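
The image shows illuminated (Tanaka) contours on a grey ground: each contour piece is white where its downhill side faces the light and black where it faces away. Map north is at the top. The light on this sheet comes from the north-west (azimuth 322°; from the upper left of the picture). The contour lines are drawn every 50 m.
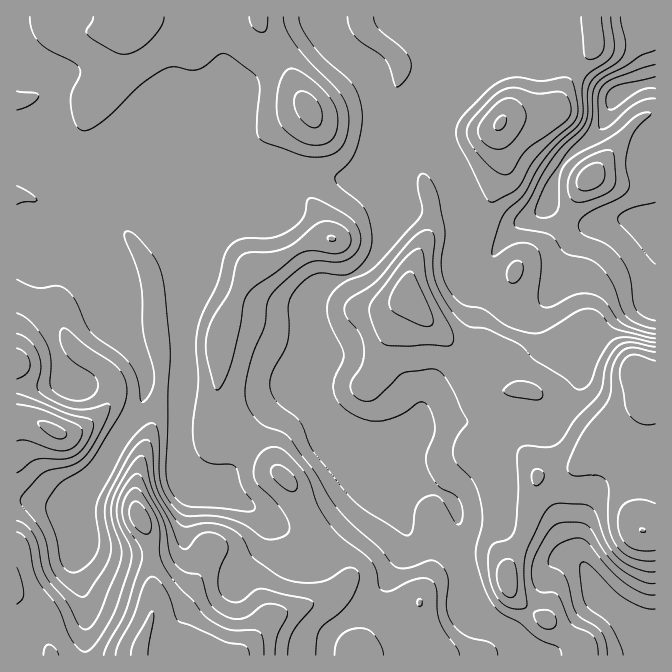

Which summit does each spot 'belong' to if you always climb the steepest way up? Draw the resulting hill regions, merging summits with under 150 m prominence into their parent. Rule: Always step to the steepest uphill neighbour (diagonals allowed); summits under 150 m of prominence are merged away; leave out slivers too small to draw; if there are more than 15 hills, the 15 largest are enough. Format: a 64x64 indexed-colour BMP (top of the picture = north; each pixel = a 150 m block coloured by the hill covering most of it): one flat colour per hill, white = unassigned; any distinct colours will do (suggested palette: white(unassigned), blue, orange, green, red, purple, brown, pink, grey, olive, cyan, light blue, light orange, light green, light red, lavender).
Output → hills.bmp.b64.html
<image width="64" height="64" href="data:image/bmp;base64,Qk12CAAAAAAAAHYAAAAoAAAAQAAAAEAAAAABAAQAAAAAAAAIAAATCwAAEwsAABAAAAAAAAAA////ALR3HwAOf/8ALKAsACgn1gC9Z5QAS1aMAMJ34wB/f38AIr28AM++FwDox64AeLv/AIrfmACWmP8A1bDFABEREREREREREREREREREREREREREREREREiIiIiIiIiERERERERERERERERERERERERERERERERESIiIiIiIiIRERERERERERERERERERERERERERERERESIiIiIiIiIhEREREREREREREREREREREREREREREREiIiIiIiIiIiERERERERERERERERERERERERERERERESIiIiIiIiIiIRERERERERERERERERERERERERERERESIiIiIiIiIiIhERERERERERERERERERERERERERERESIiIiIiIiIiIiERERERERERERERERERERERERERERERIiIiIiIiIiIiIREREREREREREREREREREREREREREREiIiIiIiIiIiIhERERERERERERERERERERERERERERESIiIiIiIiIiIiERERERERERERERERERERERERERERESIiIiIiIiIiIiIRERERERERERERERERERERERERERERIiIiIiIiIiIiIhEREREREREREREREREREREREREREREiIiIiIiIiIiIiERERERERERERERERERERERERERERESIiIiIiIiIiIiIRERQRERERERERERERERERERERERERIiIiIiIiIiIiIhFERBERERERERERERERERERERERERIiIiIiIiIiIiIiREREQRERERERERERERERERERERERIiIiIiIiIiIiIiJEREREERERERERERERERERERERESIiIiIiIiIiIiIiIkREREQRERERERERERERERERERESIiIiIiIiIiIiIiIiREREREERERERERERERERERERESIiIiIiIiIiIiIiIiJEREREQRERERERERERERERERESIiIiIiIiIiIiIiIiIkREREREERERERERERERERERESIiIiIiIiIiIiIiIiIiRERERERBERERERERERERERESIiIiIiIiIiIiIiIiIiJEREREREERERERERERERERESIiIiIiIiIiIiIiIiIiIkRERERERBEREREREREREREiIiIiIiIiIiIiIiIiIiIiREREREREQREREREREREREiIiIiIiIiIiIiIiIiIiIiJERERERERBERERERERERESIiIiIiIiIiIiIiIiIiIiIkREREREREERERERERERERIiIiIiIiIiIiIiIiIiIiIiRERBFEREQREREREREREREiIiIiIiIiIiIiIiIiIiIiJERBERREQRERERERERERESIiIiIiIiIiIiIiIiIiIiIkREEREURBERERERERERERIiIiIiIiIiIiIiIiIiIiIiREQRERRBEREREREREREREiIiIiIiIiIiIiIiIiIiIiJEQRERFEERERERERERERESIiIiIiIiIiIiIiIiIiIiIkRBEREUQRERERERERERERIiIiIiIiIiIiIiIiIiIiIiREERERQRERERERERERERIiIiIiIiIiIiIiIiIiIiIiJEQRERFBERERERERERERESIiIiIiIiIiIRERIiIiIiIkRBERERERERERERERERERIiIiIiIiIiIhERESIiIiIiREERERERERERERERERERESIiIiIiIiIhERERIiIiIiJEERERERERERERERERERERESIiIiIiMzERERESIiIiIkRBERERERERERERERERERERESIiIiIzMxERERIiIiIiRERBERERERERERERERERERERIiIiIjMzEREREiIiIiIRERERERERERERERERERERERESIiIiMzMxERERIiIiIhERERERERERERERERERERERERIiIiIjMzERERESIiIiERERERERERERERERERERERERESIiIiMzMzERERESIhERERERERERERERERERERERERERIiIiMzMzMxEREREREREREREREREREREREREREREREREREREzMzMzMRERERERERERERERERERERERERERERERERERETMzMzMzERERERERERERERERERERERERERERERERERERMzMzMzMRERERERERERERERERERERERERERERERERERMzMzMzMxEREREREREREREREREREREREREREREREREREzMzMzMzMREREREREREREREREREREREREREREREREREzMzMzMzMzERERERERERERERERERERERERERERERERETMzMzMzMzMxERERERERERERERERERERERERERERERERMzMzMzMzMzMREREREREREREREREREREREREREREREREzMzMzMzMzMzERERERERERERERERERERERERERERERERMzMzMzMzMzMREREREREREREREREREREREREREREREREzMzMzMzMzMzERERERERERERERERERERERERERERERETMzMzMzMzMzMxERERERERERERERERERERERERERERERMzMzMzMzMzMzMzEREREREREREREREREREREREREREREzMzMzMzMzMzMzMRERERERERERERERERERERERERERETMzMzMzMzMzMzMRERERERERERERERERERERERERERERMzMzMzMzMzMzMxEREREREREREREREREREREREREREREzMzMzMzMzMzMzERERERERERERERERERERERERERERETMzMzMzMzMzMzMRERERERERERERERERERERERERERERMzMzMzMzMzMzMR"/>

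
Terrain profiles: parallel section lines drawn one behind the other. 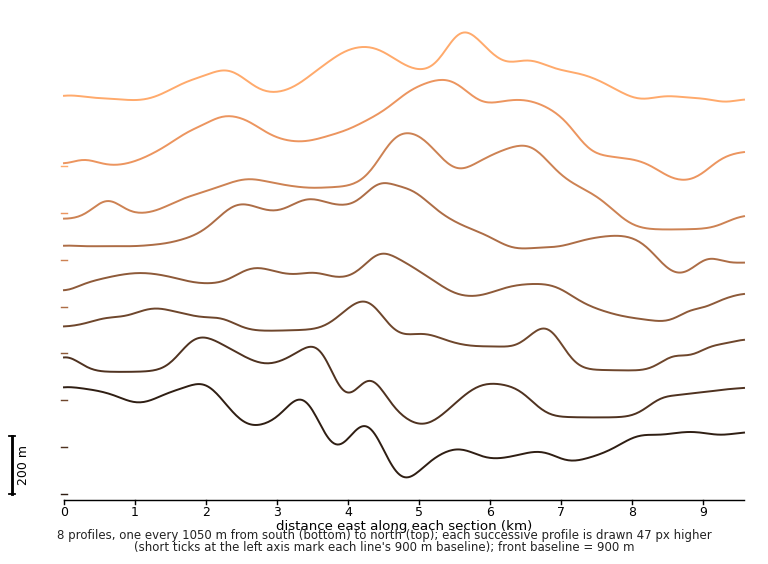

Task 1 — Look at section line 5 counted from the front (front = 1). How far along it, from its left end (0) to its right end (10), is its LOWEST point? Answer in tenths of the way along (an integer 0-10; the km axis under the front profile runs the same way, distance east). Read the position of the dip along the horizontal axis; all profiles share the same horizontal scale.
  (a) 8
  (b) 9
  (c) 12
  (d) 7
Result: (b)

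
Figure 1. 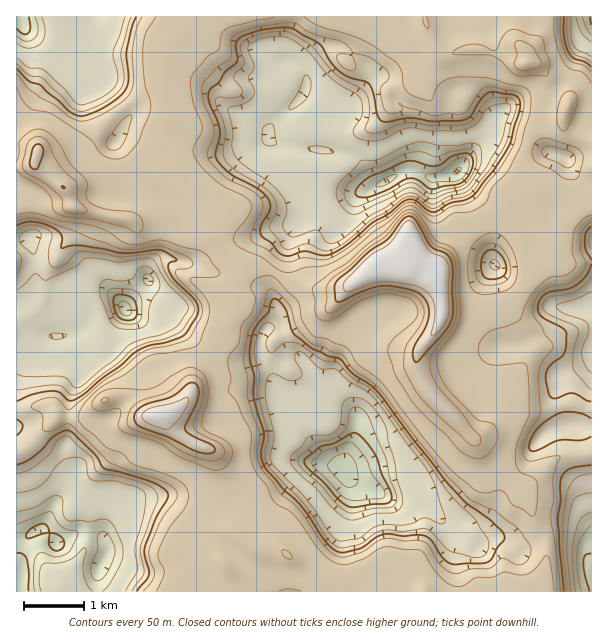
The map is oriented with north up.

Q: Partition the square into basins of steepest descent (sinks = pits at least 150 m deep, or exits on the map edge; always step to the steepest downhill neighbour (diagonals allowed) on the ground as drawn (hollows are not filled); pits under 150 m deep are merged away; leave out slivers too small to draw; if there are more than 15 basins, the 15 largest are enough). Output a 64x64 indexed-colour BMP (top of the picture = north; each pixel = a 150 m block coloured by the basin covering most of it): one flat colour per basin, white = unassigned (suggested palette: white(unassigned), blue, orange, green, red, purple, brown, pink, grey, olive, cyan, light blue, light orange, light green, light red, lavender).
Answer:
<image width="64" height="64" href="data:image/bmp;base64,Qk12CAAAAAAAAHYAAAAoAAAAQAAAAEAAAAABAAQAAAAAAAAIAAATCwAAEwsAABAAAAAAAAAA////ALR3HwAOf/8ALKAsACgn1gC9Z5QAS1aMAMJ34wB/f38AIr28AM++FwDox64AeLv/AIrfmACWmP8A1bDFAERERERERERERBERERERERERERERERERERERERERd3d3REREREREREREQRERERERERERERERERERERERERF3d3dEREREREREREREERERERERERERERERERERERERERd3d0REREREREREREREQRERERERERERERERERERERERF3d3RERERERERERERERBEREREREREREREREREREREREXd3dEREREREREREREREERERERERERERERERERERERERd3d0RERERERERERERERBERERERERERERERERERERERd3d3RERERERERERERERBERERERERERERERERERERERF3d3dERERERERERERERBERERERERERERERERERERERF3d3d0REREREREREREREEREREREREREREREREREREREXd3d3REREREREREREREQRERERERERERERERERERERERd3d3dERERERERERERERBERERERERERERERERERERERZ3d3d0REREREREREREREERERERERERERERERERERERZmd3d3REREREREREREREQRERERERERERERERERERERZmZnd3dERERERERERERERBERERERERERERERERERERZmZmZ3d0REREREREREREREERERERERERERERERERERZmZmZmZmM0RERERERERERBERERERERERERERERERERZmZmZmZmYzNEREREREREQRERERERERERERERERERERd2ZmZmZmZjMzREREREREQRERERERERERERERERERERF3dmZmZmZmMzMzNEREREQRERERERERERERERERERERF3d3ZmZmZmYzMzMzNEREMzMRERERERERERERERERERF3d3dmZmZmZjMzMzMzRDMzMzERERERERERERERERERF3d3d3ZmZmZmMzMzMzMzMzMzMRERERERERERERERERF3d3d3dmZmZmYzMzMzMzMzMzMzERERERERERERERERF3d3d3d2ZmZmZjMzMzMzMzMzMzMREREREREREREREREXd3d3d3dmZmZmMzMzMzMzMzMzMzERERERERERERERERd3d3d3d3ZmZmYzMzMzMzMzMzMzMRERERERERERERERF3d3d3d3dmZmZjMzMzMzMzMzMzMzEREREREREREREREXd3d3d3d2ZmZmMzMzMzMzMzMzMzMxERERERERERERERF3d3d3d2ZmZmYzMzMzMzMzMzMzMzERERERERERERERERd3d3d3ZmZmZjMzMzMzMzMzMzMzMxERERERERERERERF3d3d3ZmZmZmMzMzMzMzMzMzMzMzEREREREREREREREZmZmZdmZmZmYzMzMzMzMzMzMzMzMRERERERERERERERmZmZmWZmZmZjMzMzMzMzMzMzMzMxERERERERERERERGZmZmZlmZmZmMzMzMzMzMzMzMzMzMREREiIiIhEREREZmZmZmZZmZmYzMzMzMzMzMzMzMzMxERIiIiIiIRERERmZmZmZlmZmZjMzMzMzMzMzMzMzMzIiIiIiIiIiIhESKZmZmZmRFmZmMzMzMzMzMzMzMzMzIiIiIiIiIiIiIiIimZmZmZERZmYzMzMzMzMzMzMzMzIiIiIiIiIiIiIiIiIpmZmZERFmZjMzMzMzMzMzM1VVIiIiIiIiIiIiIiIiIimZmZkRERZmMzMzMzMzMzM1VVVSIiIiIiIiIiIiIiIiIimZmRERFmYzMzMzMzNVVVVVVVIiIiIiIiIiIiIiIiIiIpmZERERZjMzMzEREVVVVVVVVSIiIiIiIiIiIiIiIiIiIpkREREWEREzERERVVVVVVVSIiIiIiIiIiIiIiIiIiIiIhERERERERERERFVVVVVUiIiIiIiIiIiIiIiIiIiIiIiERERERERFVERFVVVVVUiIiIiIiIiIiIiIiIiIiIiIiIRERERERVVVVVVVVVVIiIiIiIiIiIiIiIiIiIiIiIiIhERERERVVVVVVVVVVUiIiIiIiIiIiIiIiIiIiIiIiIiERERERFVVVVVVVVVUiIiIiIiIiIiIiIiIiIiIiIiIiIRERERFVVVVVVVVVVSIiIiIiIiIiIiIiIiIiIiIiIiIiERERFVVVVVVVVVVSIiIiIiIiIiIiIiIiIiIiIiIiIiIRERGFVVVVVVVVVVIiIiIiIiIiIiIiIiIiIiIiIiIiIiERiIVVVVVVVVVVVSIiIiIiIiIiIiIiIiIiIiIiIiIiIiKIhVVVVVVVVVVVIiIiIiIiIiIiIiIiIiIiIiIiIiIiIoiFVVVVVVVVVVUiIiIiIiIiIiIiIiIiIiIiIiIiIiIiiIVVVVVVVVVVVSIiIiIiIiIiIiIiIiIiIiIiIiIiIiKIhVVVVVVVVVVSIiIiIiIiIiIiIiIiIiIiIiIiIiIiKIiFVVVVVVVVVVIiIiIiIiIiIiIiIiIiIiIiIiIiIiKIiIVVVVVVVVVVUiIiIiIiIiIiIiIiIiIiIiIiIiIiKIiIhVVVVVVVVVVVIiIiIiIiIiIiIiIiIiIiIiIiIiKIiIiFVVVVVVVVVVUiIiIiIiIiIiIiIiIiIiKIiIiIiIiIiIVVVVVVVVVVVVIiIiIiIiIiIiIiIiIiKIiIiIiIiIiIhVVVVVVVVVVVUiIiIiIiIiIiIiIiIiIoiIiIiIiIiIiFVVVVVVVVVVVSIiIiIiIiIiIiIiIiIiiIiIiIiIiIiI"/>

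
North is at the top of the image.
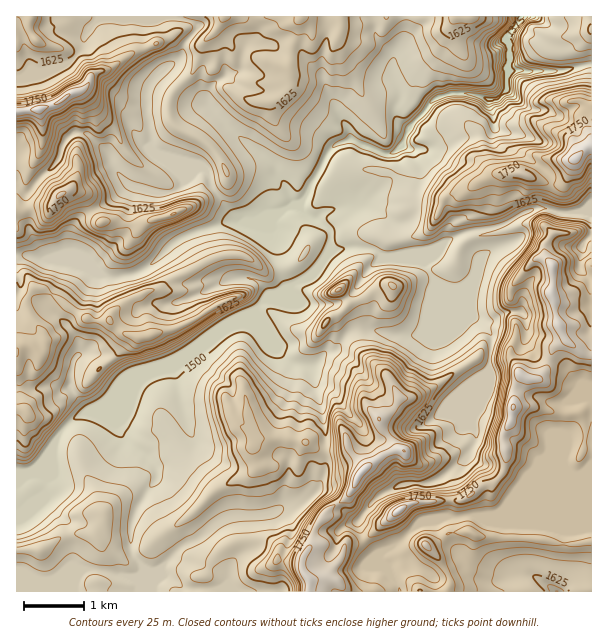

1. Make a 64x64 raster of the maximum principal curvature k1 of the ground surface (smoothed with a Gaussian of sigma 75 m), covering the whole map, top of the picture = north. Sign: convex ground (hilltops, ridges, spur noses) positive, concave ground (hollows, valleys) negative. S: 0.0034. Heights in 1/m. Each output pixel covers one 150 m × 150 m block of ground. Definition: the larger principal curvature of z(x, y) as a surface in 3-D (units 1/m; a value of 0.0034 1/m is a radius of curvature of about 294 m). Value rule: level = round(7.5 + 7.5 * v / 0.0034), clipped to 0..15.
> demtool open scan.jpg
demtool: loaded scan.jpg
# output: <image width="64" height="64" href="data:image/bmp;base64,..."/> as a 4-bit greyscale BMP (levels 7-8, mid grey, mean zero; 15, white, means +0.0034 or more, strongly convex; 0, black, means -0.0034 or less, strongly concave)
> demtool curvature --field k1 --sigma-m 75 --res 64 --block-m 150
<image width="64" height="64" href="data:image/bmp;base64,Qk12CAAAAAAAAHYAAAAoAAAAQAAAAEAAAAABAAQAAAAAAAAIAAATCwAAEwsAABAAAAAAAAAAAAAAABEREQAiIiIAMzMzAERERABVVVUAZmZmAHd3dwCIiIgAmZmZAKqqqgC7u7sAzMzMAN3d3QDu7u4A////AHiIiIiIiIiIiIiId3iIhUroibqqqYm7qqiIiImZmJuqeIiIiIiId3h3iZmHiZiGfNmap3iIiphpqId3eIiJmYh3iId3iIeIeHiIiYeJq6mtp4qWZ4eIiHuYiHd3iIiIeHiZh3iIiZiIiIiJh4iJy72Yerd3eIeIu3iId3d3eIh4y7qHd4mZiZiIiImZiHeqnMiIyYd3iazYd4h3d3eImZiqq6mIiZh4mYiIeJqZiKmJ2pm7uYd5zamHmqqqq7uqq2eJqpmImHiJmYh4iImZmIjbh6mtuIiamrvMqZmZmHeId3iYiImYeIiaqIiIiHh3eL+olnvtqHh4iah3eHiId3h3d4mZiZh4iIirl3d4h3d4nuuXib/6Z3d4h3iHeIh3iId3eJmZmYiId4q4d3iId3eK78uHnP/+26qIiIh3d4d4iId3eJiZmHiHeKuXeIiHeHiL/oeJm+//7/qZh3h3iIiIiId4mIiYh4h3iqqYiIeId2a/p3h4l3h43rp3h3iIiHiHd4mYeIiHeHiImqmYiImHd4/ph2eYd3eLzah3iIiIiId3iYd3iIeIiIiIiZmZiYd4i+yoibuYh3iM2IiHiIeah4iZh3eIh4iIh3iJmIiJd3iqrdqt3MqYeIrZh3iIl6uHiJiIiIh4iIh3eJqYd3mZmcuIvN6niZh4q9l3iIiYm4d4mIiIiIiIh3d4mZmZmqmI64eK3Np3iIeM2YmId4iap3iIiHeIiIiHd4mpiZmZmYr5eKyni6h3d4zaqHd3iIqqiIiId4iIiHd4iqiZiIiYjdh5yod3iYd4ivyGZ3eImqzId3h3eIiIiIibmJiIiJiOqIy7qId3iIh37YeJmZiqh6uHeId3iIiIiJuJmIeIh3uZu5q6mXd3h4jeq6mIiImYiamIiIiIiIiJuoqYiIh3iHnIiazbh3d3d96XeIeImIiHnKiHiIiIiImpm5iHeHd3iriKyqzZd3d3zZiamHeYl4eK2Xd4iIiIiIm7iHd4h3iJmJ24iL2od3atvLmHeJiomIi9l3eIh3iHibqIeHh3iImJzJeHetyIdq65qYh4mKmHiIvaeIiIiHiIund4iHeIiJ3Kl3dni8qJzZeah4mYmod3eKzKiIiIh3iqh3eJmHh4u5mId3d4rJnaeJqIupmKmHd3iKzLmIiHiJmHd3iqiImZiIh3d3eKiMt4mauoiImaiHeLzN7tqHeIiYiIia2YiIiIh3d3d4mHrYeJuXd4mYiaqruYmr7+l3eIh4mpnNmHiIiIiHd3h3eemJq5iHmXiKzLuHeYeK/7d3d4iYd53Jd4iZiIh3d3dqx3i6iIiXeKypm7h4h3eN/6iIiId2eauYiaqId3d4iZuWeMp4eJeKuXd4vLmIeIif/+qHd3ebq6qYqoiHeHiIraiJ2oiIqruYdniKzcqYiIid/HeHib79iamrqIeIiIidyJvZiZi7qIiHeIh5u6iHd4iJmYeIiK+onNy6h4iIiJv5iNmIibd4iIeIiHeJq6mHd3nKmYh3isiKqZmIiIiIiM536naIh3eId4mZiIeJq7qZvrmZqIiIqneIiHiJmHiIjuvbmah3d3d3eKuZh3iJq83bh3iZiHiJl4h3d3mXd4h43LmXiYd4d3eIm7l3eIiJmpiHd4qYeHiImYiIeKh3d3aeuIaKmYh3iJqJu3Z3iIiYiHd3iZiIiZmZqrl3iIiIdX3c7JqLuXisy6qtuIh4iId3d3iIiIiIiId4zYiIiIiav+3fyYraiJvMu77/+5mYd3h3iIh4iIiIiHefp4mZmInOl3l6qtyHmqiYmZv//Jh4iHeIeIiId3eIiIzJiImqh3mYiHiJvrmql3d3d4rdqYmIeId4mId3d4iIisqpiIm6d4qpZ3ic67uod3d4iIqZqYiIiIiYh3d4iIiJu6qYiHqau7lomJi8qIh3iImHeYm5iIiImImIiIiIiIiaqrqamsyquoioh4y3d3iJqYd4ecmIiHiIiZiIiZiIiIiZq83uuXm7iKuHfch3ibqIh3d7uIiIiImImJmrqpmHd4iaqqmZq7yXjaiOuHeLp3iId6yYiIiImYiZqZh4mYd4mqmHib3LzLd8yIy4d7t3iIiKyYd4eJqYh4mHiad5iIiJmImZl3iqtnzHeaiJyHeIibuYiHeIqoiIh3ibuJuYh4ineHd3mqimbMdmeKqniImrmIiIh4qod4iYiZqYeLmIiah4iJzKiKqcp4eJqoeIiqh4iIiImph3iIiImYmYm5iauqqryoeKn//8l5m5eIiKp3d4iJmZiHiIeIiYibmKy7u5qqmXiJmIq+/7qrd4d4qnd3iKqZmYiId3iZiInIiaqoV5ibzd27d3af/bhnh3ibh3eaqIiJmIh3iJiIiKt3eIirV7qrqrl3d3i/6Hh3eIm5eJmIiHiZiIiIl3eIirqqrNyL2ph4mId3d2v+uHd3d5uZh4iIeJmHiIiHd4iImaq7yomYh3eIh4h3iq3uqHd3eoiYh4iJmIeJmId3eIiIiaqoeKmIiIiHiImYeYzcl3d5mIiImYiYiImIiId3iIiKqZqIy7u6l4m8uod4eJvduYm4iIiId5iZiYiZh3d4iIqZmInKmIiZismId3iIiJzLmauYd3d3iJmJmIiYd3iYmZmnWsqYiJqLhoiHiIiIeIq4arh4h4iImIiYh5mHiJmYmbqbzLmIiouXeIiIh4h3eIhouqmZmJqYiJeIiqqYeKq7zclqmoh6"/>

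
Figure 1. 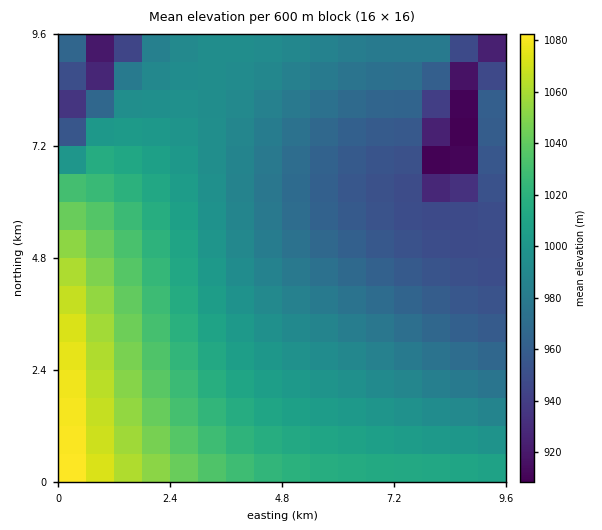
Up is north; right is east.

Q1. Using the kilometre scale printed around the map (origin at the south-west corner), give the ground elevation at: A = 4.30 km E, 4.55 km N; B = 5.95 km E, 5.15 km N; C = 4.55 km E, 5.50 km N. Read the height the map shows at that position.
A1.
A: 990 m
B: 965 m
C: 980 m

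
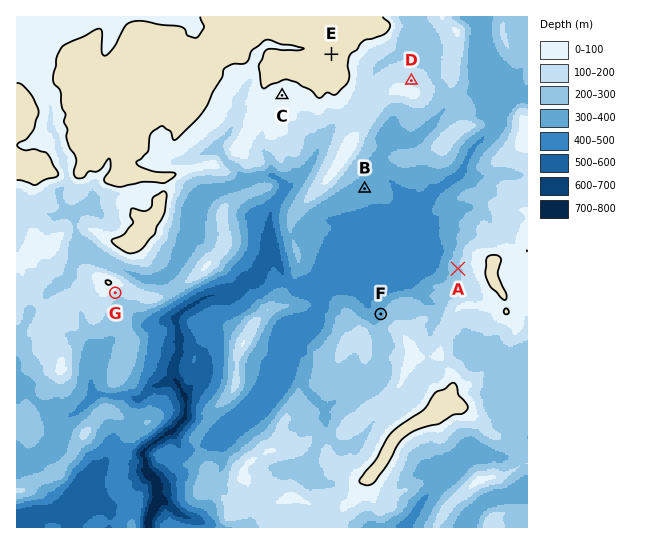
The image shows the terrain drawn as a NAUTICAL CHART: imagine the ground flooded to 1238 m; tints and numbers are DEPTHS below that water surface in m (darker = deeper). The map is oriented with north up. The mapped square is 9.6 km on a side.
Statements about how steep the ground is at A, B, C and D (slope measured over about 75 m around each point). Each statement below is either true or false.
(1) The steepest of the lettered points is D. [false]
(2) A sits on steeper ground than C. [true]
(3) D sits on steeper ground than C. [true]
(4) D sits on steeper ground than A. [false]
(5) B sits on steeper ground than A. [false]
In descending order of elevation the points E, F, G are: E G F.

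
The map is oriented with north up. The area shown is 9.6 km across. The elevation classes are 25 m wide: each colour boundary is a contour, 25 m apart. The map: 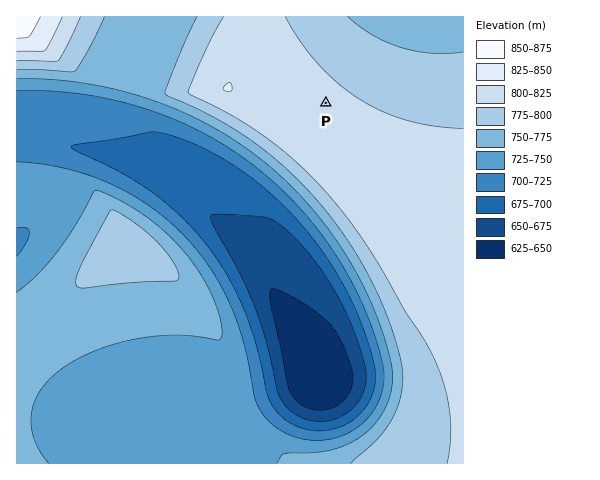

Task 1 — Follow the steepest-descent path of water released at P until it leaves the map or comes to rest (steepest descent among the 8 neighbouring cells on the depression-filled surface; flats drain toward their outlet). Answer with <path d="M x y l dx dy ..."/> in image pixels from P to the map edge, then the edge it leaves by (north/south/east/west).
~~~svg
<path d="M326 103l64-64 3-22"/>
exit: north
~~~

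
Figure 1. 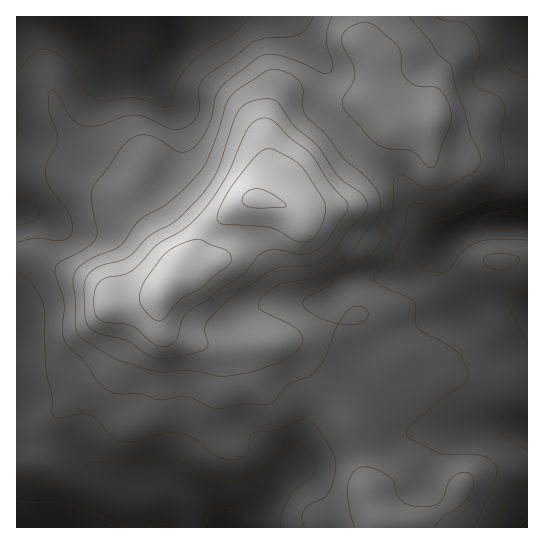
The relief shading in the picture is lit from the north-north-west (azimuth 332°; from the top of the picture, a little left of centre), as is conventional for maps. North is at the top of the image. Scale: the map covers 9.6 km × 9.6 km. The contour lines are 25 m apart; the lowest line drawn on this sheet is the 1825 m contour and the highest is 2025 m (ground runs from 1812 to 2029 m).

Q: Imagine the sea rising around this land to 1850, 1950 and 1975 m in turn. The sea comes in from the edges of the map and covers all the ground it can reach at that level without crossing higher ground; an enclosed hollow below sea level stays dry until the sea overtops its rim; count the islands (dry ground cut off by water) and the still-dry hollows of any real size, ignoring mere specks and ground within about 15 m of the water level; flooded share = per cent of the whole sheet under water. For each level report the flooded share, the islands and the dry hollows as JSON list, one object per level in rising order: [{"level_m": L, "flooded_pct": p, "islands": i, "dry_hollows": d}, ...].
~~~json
[{"level_m": 1850, "flooded_pct": 15, "islands": 0, "dry_hollows": 0}, {"level_m": 1950, "flooded_pct": 87, "islands": 1, "dry_hollows": 0}, {"level_m": 1975, "flooded_pct": 91, "islands": 1, "dry_hollows": 0}]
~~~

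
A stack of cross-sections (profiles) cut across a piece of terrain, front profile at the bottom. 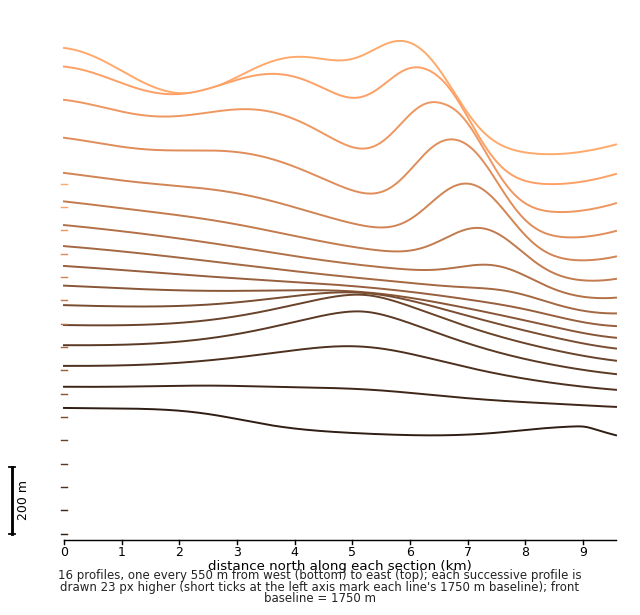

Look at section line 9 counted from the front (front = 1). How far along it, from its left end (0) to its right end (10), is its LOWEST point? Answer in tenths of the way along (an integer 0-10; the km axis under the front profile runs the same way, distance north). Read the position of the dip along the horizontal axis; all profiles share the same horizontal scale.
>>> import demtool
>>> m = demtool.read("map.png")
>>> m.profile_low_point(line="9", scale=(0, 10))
10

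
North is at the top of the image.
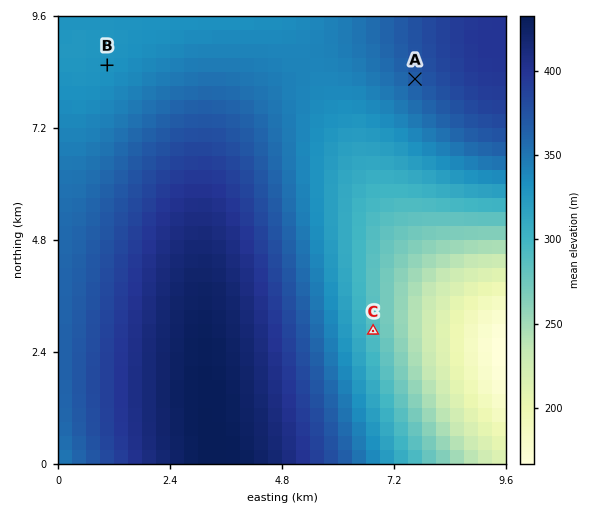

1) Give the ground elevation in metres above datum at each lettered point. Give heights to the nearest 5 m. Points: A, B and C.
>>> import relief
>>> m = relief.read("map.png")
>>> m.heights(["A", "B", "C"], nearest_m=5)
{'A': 365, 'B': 330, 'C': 290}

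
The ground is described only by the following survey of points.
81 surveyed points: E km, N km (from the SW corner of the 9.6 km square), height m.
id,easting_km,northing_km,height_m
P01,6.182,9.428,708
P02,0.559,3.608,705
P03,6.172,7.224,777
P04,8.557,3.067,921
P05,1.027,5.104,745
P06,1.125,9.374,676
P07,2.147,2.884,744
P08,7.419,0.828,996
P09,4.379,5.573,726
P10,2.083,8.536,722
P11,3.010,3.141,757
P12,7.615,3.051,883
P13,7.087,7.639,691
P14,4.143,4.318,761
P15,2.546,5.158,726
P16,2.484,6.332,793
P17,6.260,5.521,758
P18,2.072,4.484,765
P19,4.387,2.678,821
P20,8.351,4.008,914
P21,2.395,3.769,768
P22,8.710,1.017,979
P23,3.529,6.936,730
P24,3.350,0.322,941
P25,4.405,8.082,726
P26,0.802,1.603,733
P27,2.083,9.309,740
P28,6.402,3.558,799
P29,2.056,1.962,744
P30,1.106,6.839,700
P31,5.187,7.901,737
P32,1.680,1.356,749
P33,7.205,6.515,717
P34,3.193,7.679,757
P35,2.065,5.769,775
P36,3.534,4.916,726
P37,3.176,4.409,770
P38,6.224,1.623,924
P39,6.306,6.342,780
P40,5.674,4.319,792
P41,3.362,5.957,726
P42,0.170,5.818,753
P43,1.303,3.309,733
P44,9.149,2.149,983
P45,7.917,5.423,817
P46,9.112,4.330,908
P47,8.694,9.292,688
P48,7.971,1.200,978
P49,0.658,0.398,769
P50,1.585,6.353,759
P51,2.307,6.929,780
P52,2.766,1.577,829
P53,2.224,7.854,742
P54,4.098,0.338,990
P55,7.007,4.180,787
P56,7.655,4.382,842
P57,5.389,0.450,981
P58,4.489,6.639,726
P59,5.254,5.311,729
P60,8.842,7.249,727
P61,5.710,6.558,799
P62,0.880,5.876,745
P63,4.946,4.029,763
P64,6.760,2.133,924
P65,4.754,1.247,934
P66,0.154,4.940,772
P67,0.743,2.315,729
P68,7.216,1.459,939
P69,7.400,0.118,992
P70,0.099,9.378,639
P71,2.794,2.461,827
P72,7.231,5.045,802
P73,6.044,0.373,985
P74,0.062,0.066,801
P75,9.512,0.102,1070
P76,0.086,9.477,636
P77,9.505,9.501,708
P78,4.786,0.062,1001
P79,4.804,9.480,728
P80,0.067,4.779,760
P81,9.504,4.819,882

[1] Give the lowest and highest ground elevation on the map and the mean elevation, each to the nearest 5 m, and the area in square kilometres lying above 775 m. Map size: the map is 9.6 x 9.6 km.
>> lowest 630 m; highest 1075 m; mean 795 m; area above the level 41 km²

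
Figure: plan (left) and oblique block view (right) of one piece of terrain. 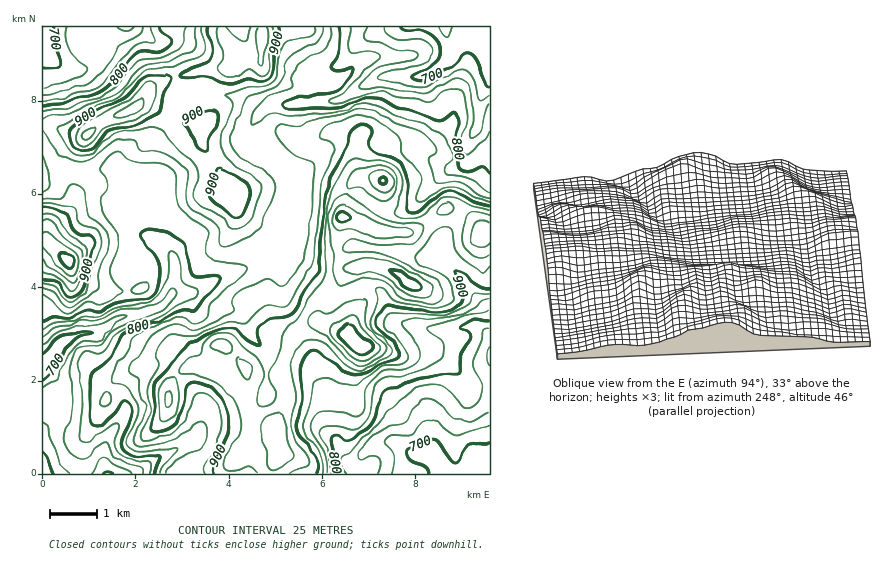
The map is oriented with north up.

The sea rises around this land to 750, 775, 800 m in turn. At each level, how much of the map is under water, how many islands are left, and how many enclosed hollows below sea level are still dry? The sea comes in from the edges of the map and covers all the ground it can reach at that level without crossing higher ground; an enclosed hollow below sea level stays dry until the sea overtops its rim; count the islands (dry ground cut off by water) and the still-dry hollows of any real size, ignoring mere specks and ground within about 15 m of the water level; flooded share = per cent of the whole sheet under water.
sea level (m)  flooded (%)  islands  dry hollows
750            13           0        0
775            19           0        0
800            26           0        0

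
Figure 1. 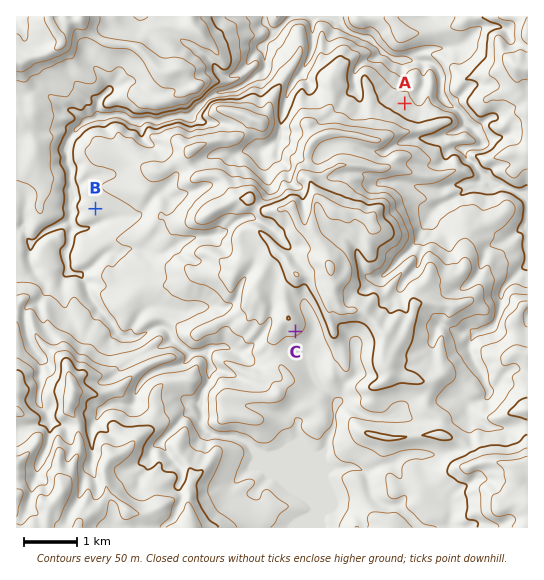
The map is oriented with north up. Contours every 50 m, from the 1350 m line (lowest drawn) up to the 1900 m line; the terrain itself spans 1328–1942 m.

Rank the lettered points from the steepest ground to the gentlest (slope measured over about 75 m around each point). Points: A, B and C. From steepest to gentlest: C A B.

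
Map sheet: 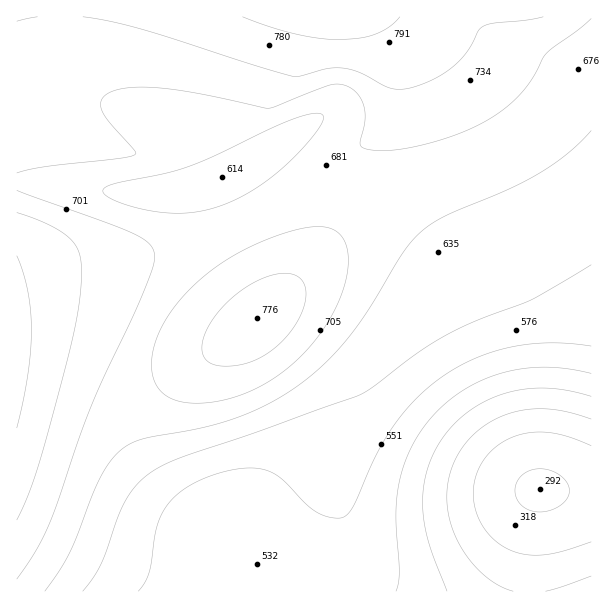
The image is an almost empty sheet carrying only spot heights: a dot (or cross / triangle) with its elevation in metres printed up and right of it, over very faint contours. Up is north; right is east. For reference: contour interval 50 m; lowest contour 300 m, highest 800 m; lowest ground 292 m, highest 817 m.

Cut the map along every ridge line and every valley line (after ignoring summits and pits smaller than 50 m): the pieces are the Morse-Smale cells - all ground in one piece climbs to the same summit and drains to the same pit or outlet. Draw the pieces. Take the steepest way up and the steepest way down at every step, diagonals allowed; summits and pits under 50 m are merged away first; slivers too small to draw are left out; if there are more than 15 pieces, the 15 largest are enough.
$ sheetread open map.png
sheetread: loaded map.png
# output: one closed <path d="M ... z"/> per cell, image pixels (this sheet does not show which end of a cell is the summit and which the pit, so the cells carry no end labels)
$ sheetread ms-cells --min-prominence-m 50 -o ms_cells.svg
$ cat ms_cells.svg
<path d="M356 192l-4 2-4 13-18 33-30 39-37 35-35 24-15 6-10 0-24-7-29-15-4 2-13 33-6 30 1 32 11 31 12 21 28 33 18 13 19 8 1 44-2 23 313 0 4-61 8-42-5-4-12-26-47-135-32-58-23-30-26-24z"/><path d="M591 16l-217 0 14 25 6 16 3 17 0 18-11 31-20 26-8 31-4 9 0 3 24 10 17 10 26 24 23 30 32 58 47 135 12 26 5 4-8 42-3 38 1 23 62-1z"/><path d="M372 16l-355 0-1 166 23 0 83 11 48 0 37-9 27-12 30-18 5 0 24 22 27 5 33 11 5-12 8-31 20-26 11-31 0-18-3-17-14-31z"/><path d="M80 298l-42 0-22 5 0 288 197 1 4-23-1-44-28-14-28-28-21-33-11-31-1-32 3-18 6-21 12-25-4-4-24-11z"/><path d="M269 154l-11 3-33 19-32 13-1 5 4 25-2 30-26 38-19 35 46 21 24 0 18-11 35-25 28-28 24-30 14-24 16-33-16-6-45-10z"/><path d="M39 182l-23 1 0 119 22-4 42 0 40 10 27 14 21-35 26-38 2-30-4-25 1-5-23 4-48 0z"/>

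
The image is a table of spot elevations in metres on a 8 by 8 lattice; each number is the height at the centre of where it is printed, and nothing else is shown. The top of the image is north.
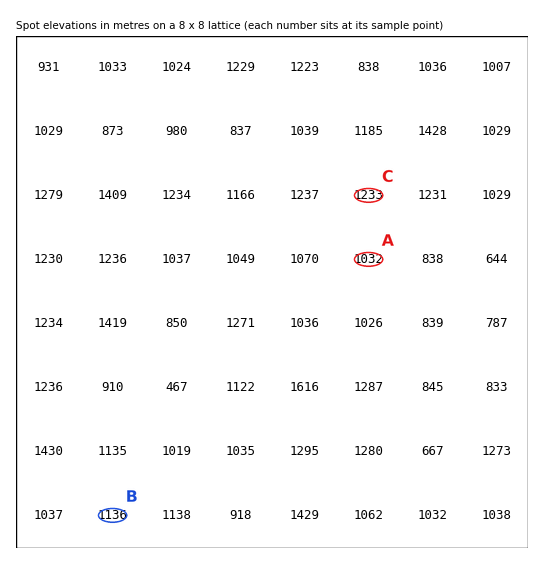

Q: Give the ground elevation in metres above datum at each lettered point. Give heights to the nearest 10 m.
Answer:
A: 1030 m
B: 1140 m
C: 1230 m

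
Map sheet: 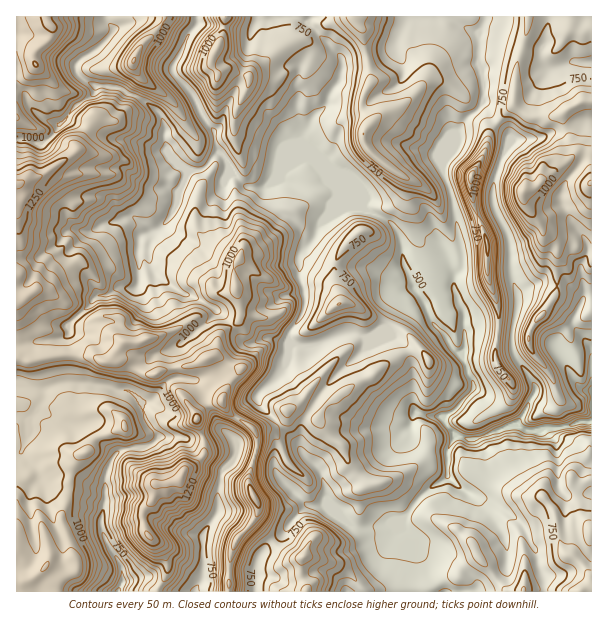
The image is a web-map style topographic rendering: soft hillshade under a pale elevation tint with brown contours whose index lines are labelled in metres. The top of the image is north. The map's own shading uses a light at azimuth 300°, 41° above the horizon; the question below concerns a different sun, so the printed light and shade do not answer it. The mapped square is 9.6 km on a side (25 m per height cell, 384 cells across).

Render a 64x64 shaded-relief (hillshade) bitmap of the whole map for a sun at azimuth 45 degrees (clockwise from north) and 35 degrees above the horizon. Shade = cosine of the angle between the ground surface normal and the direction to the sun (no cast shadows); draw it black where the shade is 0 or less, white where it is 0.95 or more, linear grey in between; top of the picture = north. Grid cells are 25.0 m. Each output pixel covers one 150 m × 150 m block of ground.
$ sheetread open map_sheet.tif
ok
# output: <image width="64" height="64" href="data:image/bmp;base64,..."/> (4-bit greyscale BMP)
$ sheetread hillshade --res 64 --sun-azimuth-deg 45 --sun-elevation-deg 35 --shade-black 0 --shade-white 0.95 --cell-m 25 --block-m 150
<image width="64" height="64" href="data:image/bmp;base64,Qk12CAAAAAAAAHYAAAAoAAAAQAAAAEAAAAABAAQAAAAAAAAIAAATCwAAEwsAABAAAAAAAAAAAAAAABEREQAiIiIAMzMzAERERABVVVUAZmZmAHd3dwCIiIgAmZmZAKqqqgC7u7sAzMzMAN3d3QDu7u4A////AJmIqnZ4dTR6hohzB92miWfNy3aty6qqp2aHRpi9uHmqmZmZeJmZQ1RYqYIH3ad2V73Jed3KqqmXeIVZp6yod4iZmambzNkREFmpgwfMp2VXq6mt7LqqmZiIZIunrJZVeZmZqq3u5QAAaZqTBJqodVeavN7bqpmZmIZHvKerdEarqpm6z/+wAAF7zaQDiJh4eLzM3cqpmZmYdGrMl6pkarq6mrvf/jAACN/9pSKXZ5qHm83tupmZmYdEnMyXqFWKmLqLu+7rAACO/tuXQ3hWq5ed//yqmZmYZFnNy4iWVZqHypyr3cgQA73Jd4hmZ2arqL//yZmZmYdnrNy5iWVWqojLu6zcuDEEmIVVeYZCSKu83+uHiZmIiJvMu6mGRli6q8u7q7u5QRRoZUWagwA93d3LqGV3d4mZq7u6mGRWasu7y7qau7lRETZlSKtxAK//6nmFRWVWiZqru6iGVnecyaq6qZmrujABN4eLqoED//6UaoRGd3iZqqu5d4eImbyomaqpiaqpURJquauqpDn/+TO8dFeavLupq4V4mZmZvJiqqpiIiJliOKzJvbqpaO3DO+tUac3cy6qrdpmZmqq8qsypiId4iXWcu7m/2pp2y5S+tkV73dy7qsx3qqmaqryqu5mZiImqiKy6qcy8zISaiNxkRZzMuqqqy4rcqqq7zamqmZmaqrpTWJqZqI79gVuruERXvMu6qpm73cmrvN3smZqZmZqqqFNquWVBfukQfsuGRYrMy6qqmc62Rqq+7bmazZmZmZmYZ83FRBCMgAT/2XZnq7u7qqqs/kJFZ4l0RGvNmZmZmId77peGE9oQv/+ViImqqaqqq7vHV4h1REIhNFmZmZmZiL3smGEJ1yr/+miqqpmZmZmqdWaIiZdVh1Vnm6qZmaqrzcllIGy3jb3JmquqmZmZiZhVd4iYhjaJVJ3tmZmaqquoYyEVvKitl4qqqaqpqph4h1WJmbZCCcokztt3eJmYdCIQE2mYiJqGaaqZmqqqmIiHRYq8khBP5QfsmERmZlMQEjV5qXd4iJmJupmZqqqqqZhFm81hAe+wHemKV3ZlQiRomrzKqYiaztu6mZmqqqq7qEfe7EIa/hC/yKuqqZmHipmZmrupms7+/buZmZqrqqqoff/pU0znBv2Xq6qqu6mpiJmJqqmqzu3NupiImqqqqqi//pdkW8QM2ni6iZq7mIiKu87ampnNqKqIl2Z5mYiZm//qeHVJtEuXeZeImqmIiKvO7bu6qsyJlWeIZmZ2aJrO7rWJdji3WGZ5dYiZh4iarP/sqqvNuHmZqYtlZURr3e3cd6llFspViJh1mIdnnLvf/8qqu9tkarzNzIVWaN/9y8ppqGMH22aKmZeYiIvM3N/9qqzKdERqvM3thWi+/9urt3mnQArbdnmqmZqrzdyq3cqau4U1dovKiu11et7tuquWipYwDup1aKqZq83dy4q6qqqWVmmWrKi+/GaL3ty6qnealiBe2WRGmZfM3My5rbvLqXd4mnaarP/qd4vNy6mpeJqXEJ3YQzVplszMy7vdvMuYeImpZorN3tqHiaqpmqh5mYcArMcyJGp2q7zLvezMy5iJmZhmi8zMuph4mIiKp4mphwCsxiEliXmavMzd3MzLmZmZiIeL3dy7mHeIh4uniZiHAM7EADepqqvMzN3MzMqqmYeJmIze7cupiIiJzaeJl4YA/7EAWbunq8y7qru7upmYd6q5jO/+26qYic79dnh3lAT/YAGLu3S7y7l4mJqpiZh4u7mt7uy6qpmb3sdFeFehDPwABrzJVLqqp4h3h3iaqXi8ur7tyqqqmau5dVaGOpAO9gAqzLdEqpiImYh2aKq6iLzKvdy6u6qZmZhlVlJtcA3TAGqrlkSqmHd4dlaKu7mIq8q9u6qqqqmZljIiJt4wK8IBipmFRLuod2ZlaLq6qZiruqmaqZmamZliAASu/ABqtBSbqYdmu8uYiJmbq8u7qZupZpqpmamZliAAjf/pAJuoRIqrmYis26qZmaq+3MqGeqc4qqmZmZhiACrv/shUfptmiau6ms3amZmrzf7cuER6o0q7qZmZh0ADzu7cqZdau5iIm7ur3bh4re7u7LqVNZtyarupmZh2IBvdy6qpl1fcuYiZq7t2aYjO3LqZqoQ2zGOKuqmZh3YgW7qYmqmXVtynVmeKu0e9yaqpiJq7cjvrRIqqmYiHdzFqqZmqqYdXu3MTRnq7vuuIeJmrzMxRftUleaqYiIiHQmqqmaqpdmioQkZ3iZnthniHrN3u6APfgTV4mYiYiIdDeqqqqqhmeYZFmpmZh8hneIu87v1QHP0gRXeZiZh4l0R6u7qql2eahVm7qpmZhnZ6zuzccAPf9gBHeJmZmHmIVHq7qrqXirp1abuqqatkVs/+h1EAbv+QAHh4q6qYiZlkaau6q6mruoVpu7qqvERr/+dEIAXf+yADmqvcuqmJmXRazcqau7u6dmm7qqq7Na3tp4hSOsy4Qias3ty6qZmqdFvduZq7u7l3aKqZmqpIy6mJmHRrqYlzN6zuy6mYibpjXNupmru6qYdoqpiJiGipd3eZhmqoiZVGrO2qqZmbtzJbupmqqqqpiHeamIh3eIiIiZmYeLqZp1at3Kmqmrt0IWqqmaqqqqmId4mYiIh3eKvMupiIm6mZdXu7qqq8uFQTi7qpqqqqmYh2eZiJmXdp3dy7h4mYh4qCKKu6q7unYyaru6qqqqmJmHZpqZmq"/>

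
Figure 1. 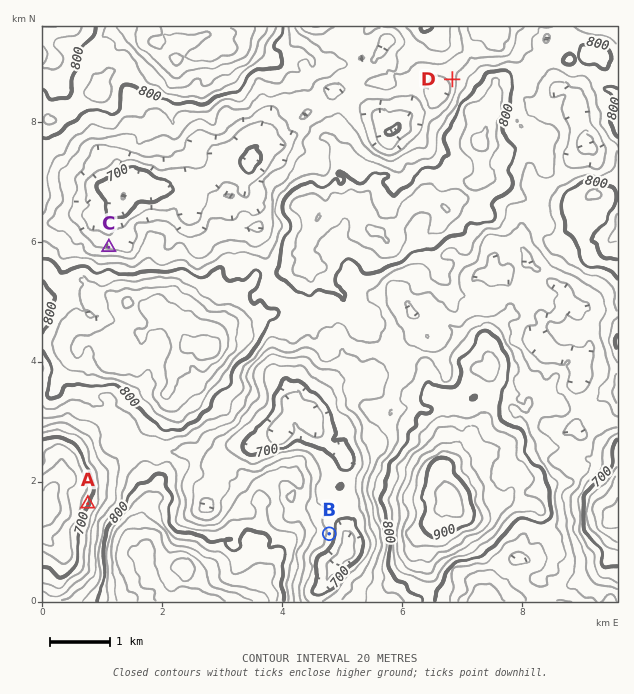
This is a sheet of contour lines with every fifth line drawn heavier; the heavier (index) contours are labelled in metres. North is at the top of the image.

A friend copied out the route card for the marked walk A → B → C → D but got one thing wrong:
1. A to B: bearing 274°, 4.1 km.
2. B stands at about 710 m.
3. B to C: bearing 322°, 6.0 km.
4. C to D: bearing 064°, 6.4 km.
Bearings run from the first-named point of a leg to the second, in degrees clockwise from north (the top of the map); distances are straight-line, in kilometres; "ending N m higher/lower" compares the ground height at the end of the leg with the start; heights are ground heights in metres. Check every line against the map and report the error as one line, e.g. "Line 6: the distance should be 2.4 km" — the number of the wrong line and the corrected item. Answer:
Line 1: the bearing should be 097°.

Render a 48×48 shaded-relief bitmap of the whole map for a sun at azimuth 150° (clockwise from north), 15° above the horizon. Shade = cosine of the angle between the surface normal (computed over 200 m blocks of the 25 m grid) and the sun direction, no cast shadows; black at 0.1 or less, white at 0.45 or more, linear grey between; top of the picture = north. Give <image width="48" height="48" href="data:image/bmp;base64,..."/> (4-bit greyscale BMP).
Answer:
<image width="48" height="48" href="data:image/bmp;base64,Qk32BAAAAAAAAHYAAAAoAAAAMAAAADAAAAABAAQAAAAAAIAEAAATCwAAEwsAABAAAAAAAAAAAAAAABEREQAiIiIAMzMzAERERABVVVUAZmZmAHd3dwCIiIgAmZmZAKqqqgC7u7sAzMzMAN3d3QDu7u4A////ADERFGiHVWUyNGiqghRViYmqq6iJeHZVQkIBE1eHZnZUNHm7pQJEaZq7mqh3eIh2Q1MBElZ3Z3d2VWm7uTATR6rNy8p1VoqYVFQhEkZ3U0VWZVe7u4IAJYq//tyXZXmYdkVCADVnUSM1ZmaczLYyEmm9/t25h3iHZjRCABNGUhIkVWVZqqlUMker3u7KiHiWVTMhAAJFdSACRGZXiallQiR5vd3cqpipdlQxAAFXmnQiRXh3h4hUVDRYmZm8qqmrqXVCIhFHmqljRXiJl2ZUQ0RWeIeJh5q8yoZEMzI1iZllM1d5qGVDMiNFZ4dol4rO3KhVVEQ0eahlQiVnmXQhIxJFZnh3d2ec3al2d1RDV5l1QgE1d3UyERAUZ3iGZnZ5u6qGaHZmeImXZSACRnZlIAACR3eId4hoq8uoZneJvLq7qXQSNXZmUyIjRmZXh3dnrNypdneJvdzN26llVGdmZEMjRGZVeIl3m8ypmIiJq8y83Lt2dmd3dURDREd2iZmYeaupiIh4mryqzLuYh2dlZlZlZleXeHd2eImqqph2eazKqpqpmGZlVVVkV3ioZ3dUVlipvLmGaJvbqpmpmXZ2VURURompZmh0NFeZiZiGaJvd3bq5ipeIdlRWRWiZdUaGVXZ4d3eGV4nN7+zLmZiJh2Q0M0Z3ZmZ2VlVmZneIVWaKvNurqIiZiHVEMkV3d3iHVDRVRWZ5dVRYmbqImIiJh3Z2QiR5l2Z3UzRWVWZndlVFd4l3iId3h2Z3ZCNomGZVVFRWZmdmZlQ0Zmd4iId3d4d3h1RXiHdmVXVWVERDRVVVZ3Z4mYiIiImIh2VWeHeIdoZVQyERJEVmV4iImoeKuoiJmGZVZ4iJh3ZEMiEiEzNGVWZ3iYiJzaiImpd2Zpmal2UzIhE0M0IlVERWd4iIrLqYm6iId4iIdlZUQzI2VFQzQzNGiHiJmqqqmrmIh3d3dmZlVEQ1ZEVEVTI1ipd4eIibqcyphld4mId2ZTMzVURVZlRVaadmVod6uayphlZ3mqmIh0IiRlRVVlRWVoh2VXh3qYmphmZ3mqmpeHQzRWVWVUIkVEVnZEZleZmpdlRXeZiaiIZnZnZWVEMRM0RGdTRVV5mph1IjRpmaqqmZqZhlYyIiM0VUVUNGVXiZiIUhJJqqqru6qpmGdTI0VVZkIjI1ZoiJh4dTNIq6qqqqmompiGQ0Z1ZkIRM0Z4mIh4l1Vaqru6mZqpm7qHZUVmZ3UhJEVXmGd4mXZqqqq7mImrqruoh1NFZ4hjMyNGmXZmiHZniaqqmYmryqzKh2RFaJqXUhJFipdmd2ZFVpqpmZq83cy7mJhUaaqpdRAkeph3eGZmVViZmZq7vdy6qaqXZ5qpiEETWJmYiHVlVVV5iIm7q8zLqpqqhWeJmYQiNniqmYdVVVVniIibu83bqZiJh0RompZCElZ5mZmHZVZ3iId3mrzbiHdmeHRHmqljITVmZneFZDV4d3h2Z4m8qFRWaJdWiZl1UzVmVURVRDN4dVeIZ3isymM2Zpl2iZl0VUVmZUNA=="/>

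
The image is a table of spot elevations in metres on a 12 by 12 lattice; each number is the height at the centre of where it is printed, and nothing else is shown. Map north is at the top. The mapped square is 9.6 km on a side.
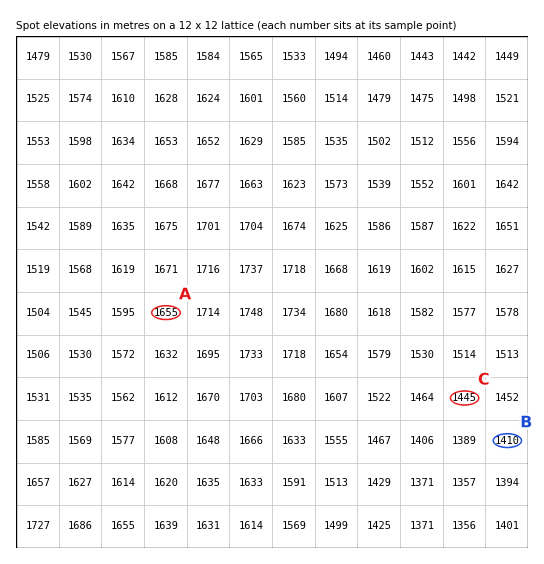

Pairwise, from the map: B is lower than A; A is higher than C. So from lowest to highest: B C A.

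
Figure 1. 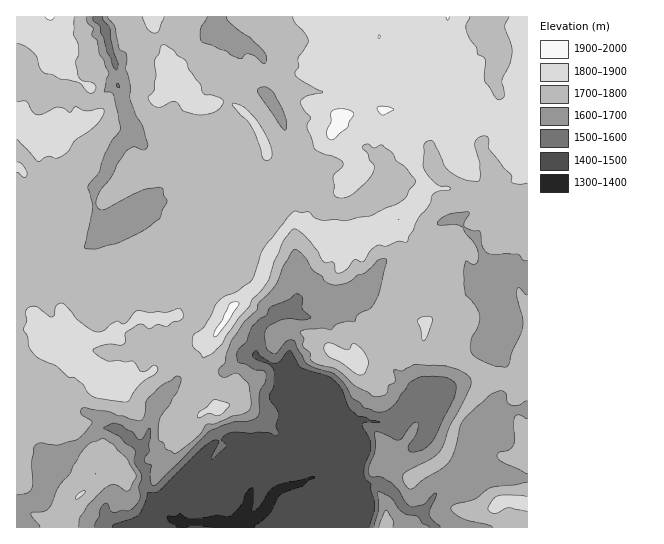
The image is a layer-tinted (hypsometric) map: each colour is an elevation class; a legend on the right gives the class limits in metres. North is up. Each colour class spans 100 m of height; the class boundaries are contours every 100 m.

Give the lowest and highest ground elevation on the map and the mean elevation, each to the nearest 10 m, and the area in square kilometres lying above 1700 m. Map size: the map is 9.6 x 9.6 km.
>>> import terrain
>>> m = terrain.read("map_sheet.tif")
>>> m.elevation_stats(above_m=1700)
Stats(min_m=1360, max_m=1930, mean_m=1720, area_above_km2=64.1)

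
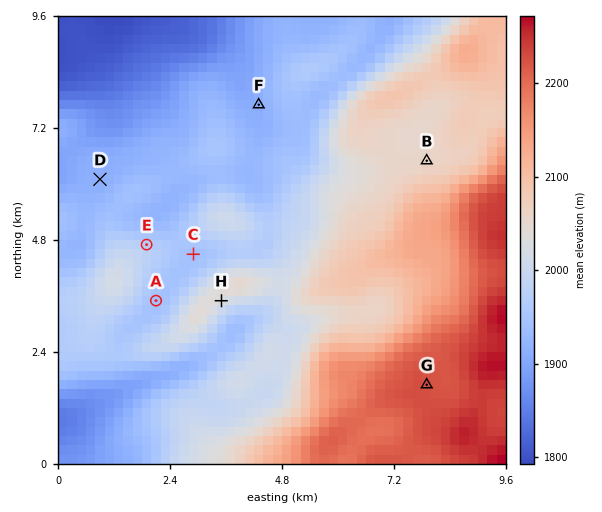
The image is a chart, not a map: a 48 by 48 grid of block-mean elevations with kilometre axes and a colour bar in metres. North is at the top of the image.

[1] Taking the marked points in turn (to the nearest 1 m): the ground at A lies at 1944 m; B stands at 2058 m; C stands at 1944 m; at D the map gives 1913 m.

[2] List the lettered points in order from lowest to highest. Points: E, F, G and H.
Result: F E H G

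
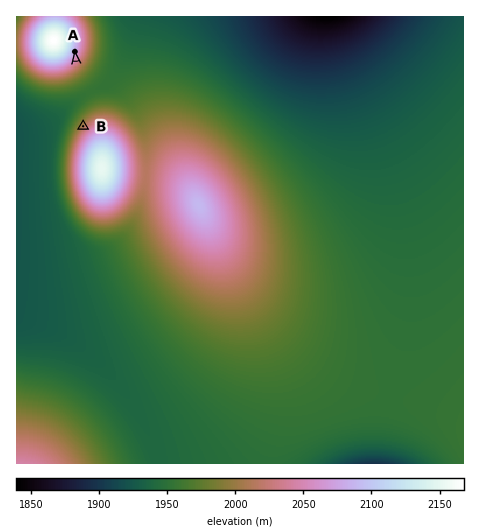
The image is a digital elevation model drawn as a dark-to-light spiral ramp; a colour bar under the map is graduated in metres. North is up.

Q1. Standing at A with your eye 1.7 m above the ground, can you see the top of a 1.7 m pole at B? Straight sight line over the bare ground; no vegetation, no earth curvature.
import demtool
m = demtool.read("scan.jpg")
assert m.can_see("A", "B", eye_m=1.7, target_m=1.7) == True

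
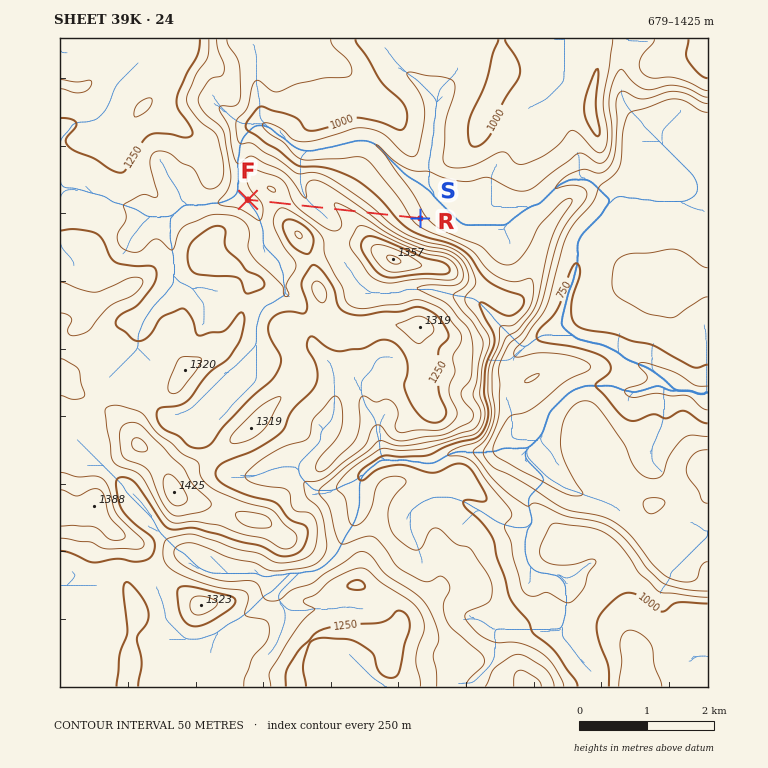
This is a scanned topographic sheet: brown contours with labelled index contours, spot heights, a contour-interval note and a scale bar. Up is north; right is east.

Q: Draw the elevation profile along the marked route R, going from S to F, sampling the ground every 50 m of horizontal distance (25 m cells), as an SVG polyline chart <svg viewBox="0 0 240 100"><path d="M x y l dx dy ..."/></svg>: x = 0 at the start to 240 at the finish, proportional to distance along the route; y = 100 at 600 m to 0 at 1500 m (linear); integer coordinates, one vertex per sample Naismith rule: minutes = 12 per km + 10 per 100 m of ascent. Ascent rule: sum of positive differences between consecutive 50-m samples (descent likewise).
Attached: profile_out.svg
<svg viewBox="0 0 240 100"><path d="M0 64l5-1 4-1 5-1 5-1 4-1 5-1 5-2 4-1 5-1 5-1 4-2 5-1 5-1 5-2 4-2 5-1 5-2 4-1 5-1 5-1 4-1 5 0 5 0 4 0 5 1 5 1 4 1 5 0 5 1 4 1 5 1 5 0 4 0 5-1 5-1 4-1 5-2 5-1 4-2 5-1 5-1 5 0 4 0 5 1 5 1 4 1 5 1 5 1 4 2 5 1 5 0 1 0"/></svg>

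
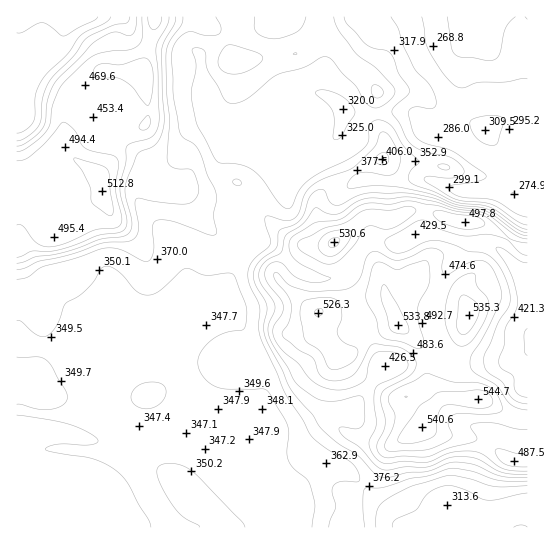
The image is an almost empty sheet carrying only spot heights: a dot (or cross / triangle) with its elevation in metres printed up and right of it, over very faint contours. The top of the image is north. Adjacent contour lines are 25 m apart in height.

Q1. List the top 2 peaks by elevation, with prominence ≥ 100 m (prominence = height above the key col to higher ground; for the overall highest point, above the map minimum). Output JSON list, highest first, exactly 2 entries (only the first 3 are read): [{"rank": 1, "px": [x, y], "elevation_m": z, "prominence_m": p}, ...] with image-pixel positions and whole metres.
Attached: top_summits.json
[{"rank": 1, "px": [478, 399], "elevation_m": 545, "prominence_m": 301}, {"rank": 2, "px": [102, 191], "elevation_m": 513, "prominence_m": 145}]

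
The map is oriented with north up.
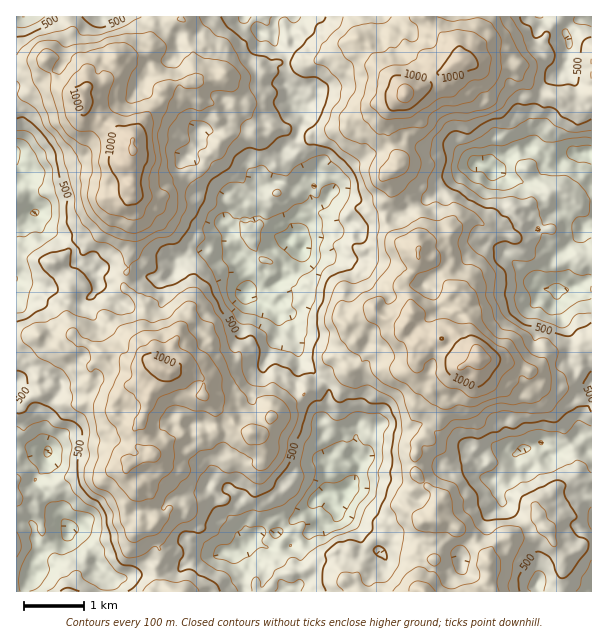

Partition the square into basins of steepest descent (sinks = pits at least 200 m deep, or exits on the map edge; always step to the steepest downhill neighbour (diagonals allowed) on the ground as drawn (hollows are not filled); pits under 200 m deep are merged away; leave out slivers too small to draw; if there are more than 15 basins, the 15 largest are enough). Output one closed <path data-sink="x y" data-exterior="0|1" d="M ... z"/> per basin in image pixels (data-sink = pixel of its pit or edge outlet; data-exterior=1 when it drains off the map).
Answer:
<path data-sink="302 248" data-exterior="0" d="M476 16l-323 0 1 8-4 14 0 12-19 6-15 2-2 11-10 14-8 5-10 0-8-16-12-11-7-3-9 0-17 12-17 4 1 20 12-2 12-8 13 0 12 7 12 3 11 18 44 29 0 12-5 9 4 8 1 18 0 9-3 6 3 12 0 22-9 50 21 21-1 24 8 13 0 17-20 2-13-10-15 0-13 12-1 12 3 6 24 10 13-7-14 14-1 13 5 6 12 6 8-3-6 6 2 14 4 5 12 5-6 5-15 5-4 5 1 8 10 10-2 6-10 14 0 6 5 6 7 2 3 4 11 2 16-16 18-4 21-10 7-8 2-9 10-17 26-29 9 0 5-5 4-9 11-10 19-11 6-7 11-1 16-17 11-1 15-6 10-12 9-2 12 4 20-1 5-4 4-7 3 6-6 9 0 4 13 10 11 0 10-5 8 0 20-9 0-6-12-18 0-15-6-9 0-6 6-9-16-9-5-15-11-12-14-1-2-2 0-21 3-5 0-12-11-21-16-19 0-8 3-3 3-10 2-14 4-6 0-16-3-12 1-15 21-9 10-12 12-4 19-14 10-27z"/><path data-sink="492 170" data-exterior="0" d="M465 61l-7 0-11 9-12 4-10 12-21 9-1 15 3 12 0 16-4 6 0 8-5 16-3 3 0 8 14 15 13 25 0 12-3 5 0 21 2 2 14 1 11 12 5 15 16 9-6 9 0 6 6 9 0 15 10 15 2 7 2 3 36 4 12 6 6 0 8-7 7-9 11-5 12 0 7 3 3-7 10-6 0-237-5 7-5 1-18-12-28-6-18-17-3-7-38-2z"/><path data-sink="344 492" data-exterior="0" d="M419 344l-4 7-5 4-20 1-16-4-8 3-7 11-15 6-11 1-16 17-11 1-6 7-10 5-17 12-12 18-9 0-26 29-10 17-2 9-7 8-21 10-18 4-16 15 8 24 0 11-4 7 0 24 201 1-1-4-7-7 9-6 10-30 9-7 7 0 4-10 17-11 13-1-9-10 5-15 6-6 0-6-5-6 1-30 10-8 2-7 11-11 5-16-12-11 0-3 6-8 12-8-21 2-6-3-7-7 0-4 6-9z"/><path data-sink="524 449" data-exterior="0" d="M591 340l-7 3-5 9-7-3-12 0-11 5-7 9-8 7-6 0-12-6-37-6-17 9-12 3-12 9-6 8 0 3 12 11 0 3-5 13-11 11-2 7-10 8-1 30 21 21 2 10-4 6 0 8 34 16 20 26 2 10-5 22 107-1z"/><path data-sink="17 152" data-exterior="1" d="M48 82l-10 3-9 7-13 3 0 241 23 0 17 8 7 8 8-2 7-10 17 8 7 6 17 0 13 10 9 0 6-3 5 1 0-17-8-13 1-24-21-21 9-50 0-22-3-11 3-7 0-9-1-18-4-5 5-12 0-12-44-29-11-18-12-3z"/><path data-sink="68 533" data-exterior="0" d="M39 336l-23 2 0 253 139 1 2-2-1-23 4-7 0-11-4-15-4-8-11-2-3-4-7-2-5-6 0-6 10-14 2-6-10-10-1-8 4-5 15-5 6-5-12-5-4-5-2-14 5-4-7 1-12-6-5-6 1-13 8-8-7 1-24-10-3-4 1-14 12-12-8-6-17-8-7 10-8 2-7-8z"/><path data-sink="591 17" data-exterior="1" d="M591 16l-114 0-1 13-6 18-8 13 15 6 38 2 3 7 18 17 28 6 20 12 5-3 3-6z"/><path data-sink="23 17" data-exterior="1" d="M152 16l-135 0-1 56 13 0 7-4 14-10 9 0 7 3 12 11 8 16 10 0 8-5 10-14 2-11 15-2 19-6 0-12 4-14z"/>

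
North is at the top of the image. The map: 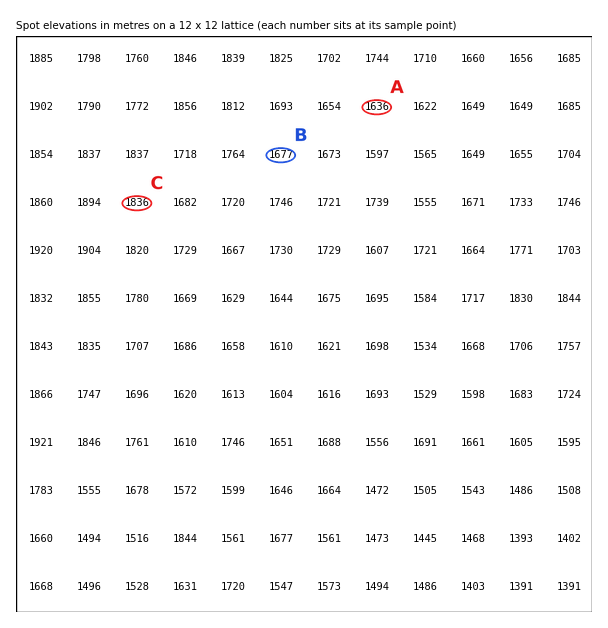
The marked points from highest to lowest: C B A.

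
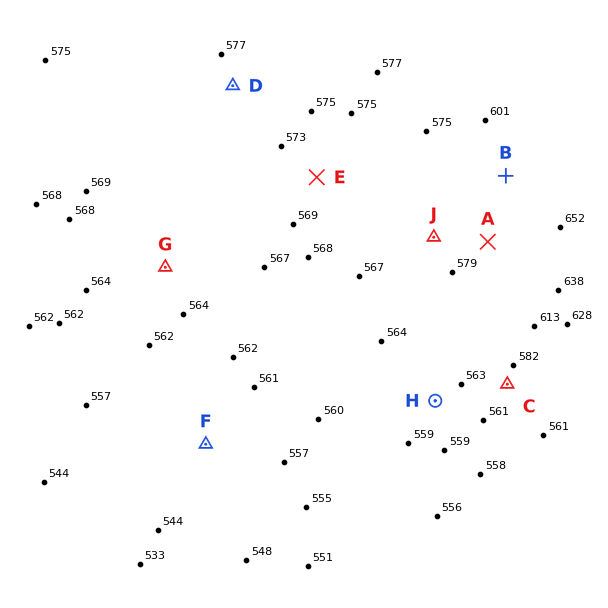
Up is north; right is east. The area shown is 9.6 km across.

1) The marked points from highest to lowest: B A C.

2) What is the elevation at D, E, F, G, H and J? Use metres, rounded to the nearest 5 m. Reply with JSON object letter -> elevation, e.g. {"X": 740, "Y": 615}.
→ {"D": 575, "E": 570, "F": 555, "G": 565, "H": 560, "J": 570}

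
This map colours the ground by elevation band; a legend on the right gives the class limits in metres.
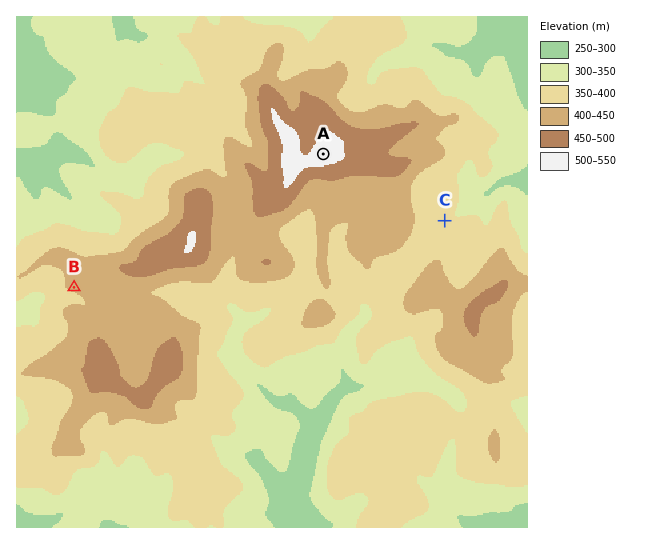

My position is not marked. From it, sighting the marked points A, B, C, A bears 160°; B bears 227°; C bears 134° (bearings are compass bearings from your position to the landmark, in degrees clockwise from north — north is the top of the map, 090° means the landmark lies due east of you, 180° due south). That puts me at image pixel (297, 79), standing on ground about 420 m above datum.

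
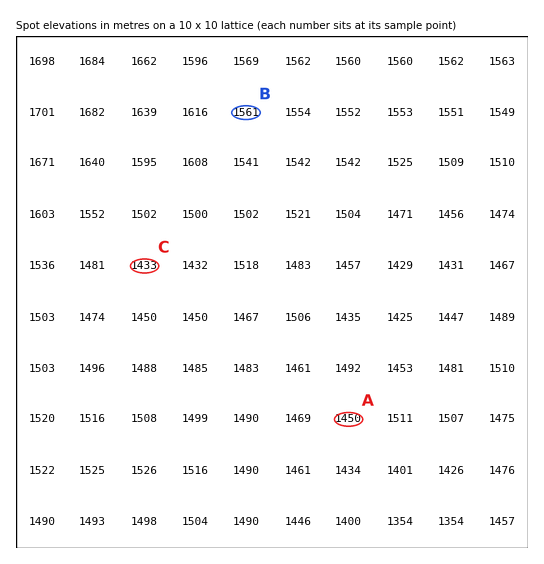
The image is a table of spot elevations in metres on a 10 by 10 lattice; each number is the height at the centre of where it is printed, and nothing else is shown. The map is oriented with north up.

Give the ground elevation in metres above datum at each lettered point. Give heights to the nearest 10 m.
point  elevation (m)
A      1450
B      1560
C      1430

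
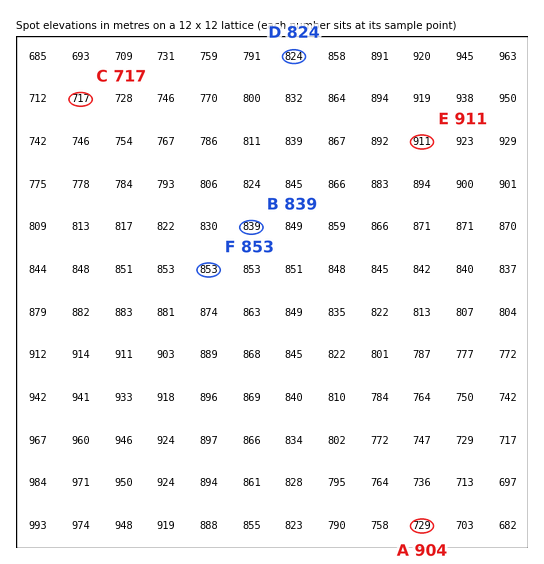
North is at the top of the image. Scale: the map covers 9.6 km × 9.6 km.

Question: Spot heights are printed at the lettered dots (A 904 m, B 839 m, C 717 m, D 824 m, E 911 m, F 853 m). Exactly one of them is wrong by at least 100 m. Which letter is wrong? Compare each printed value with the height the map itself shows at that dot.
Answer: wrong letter A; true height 729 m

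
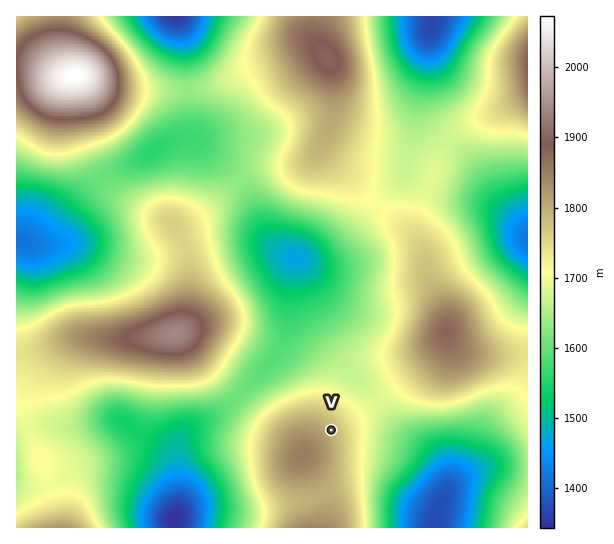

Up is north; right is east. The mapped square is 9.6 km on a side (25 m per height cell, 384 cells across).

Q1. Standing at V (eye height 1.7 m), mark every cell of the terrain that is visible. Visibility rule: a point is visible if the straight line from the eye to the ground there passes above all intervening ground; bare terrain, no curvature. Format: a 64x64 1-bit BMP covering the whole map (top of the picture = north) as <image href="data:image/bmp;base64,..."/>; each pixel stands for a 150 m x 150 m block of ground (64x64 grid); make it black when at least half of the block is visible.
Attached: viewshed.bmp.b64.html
<image width="64" height="64" href="data:image/bmp;base64,Qk0+AgAAAAAAAD4AAAAoAAAAQAAAAEAAAAABAAEAAAAAAAACAAATCwAAEwsAAAIAAAAAAAAA////AAAAAAAAAAAAAAAAPwAAAAAAAAA/AAAAAAAAAD8AAAAAAAAAPwAAAAAAAAA/AAAAAAAAAD8AAAAAAAAAPwAAAAAAAAB/AAAAAAAAAH8AAAAAAAAB/wAAAAAAAAP/AAAAAAMAP/8AAAAAAYf//wAAAAAA////AAAAAAA///8AAAAAAD///wAAAAAAP/8fAAAAAAA//w8AAAAAAD//AwAAAAAAf/8AAAAAAAB//gAAAAAAAP/+AAAAAAAA//wAAAAPAAD//AAAAAeAAP/4AAAAA8AA//gAAAAB4AD/8AAAAABgAP/wAAAAAAAA//AAAAAAAAH/8AAAAAAAAf/wAAAAAAAB/+AAAAABAAH/4AAAAAMAAf/gAAAAA4AD/8AAAAAHgAf/wAAAAA+AD/+AAAAAH8A//4AAAAAP4P/+AAAAAAH///wAAAAAAH///AAAAAAAP//4AAAAAAAf//gAAAAAAB//+AAAAAAAH//8AAAAAAAeH/wAAAAAABwP/gAAAAAAGAf+AAAAAAAYA/4AAAPwADgD/AAAD/wAfAH4AAA//wP+A/AAA3////8D8AAPH//////wAA8P//////AADwf/4P//8AAPAP+AP//gAA8APwAP/8AAHwAMAAf+AAAfAAAAA/gAAA8AAAAA8AAAAAAAAAAAAAAAAAAAAAAAAAAAAAAAAAAAAA=="/>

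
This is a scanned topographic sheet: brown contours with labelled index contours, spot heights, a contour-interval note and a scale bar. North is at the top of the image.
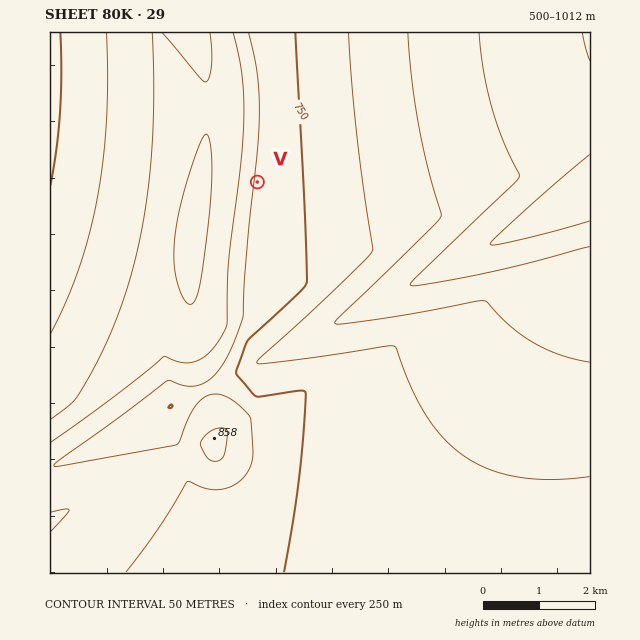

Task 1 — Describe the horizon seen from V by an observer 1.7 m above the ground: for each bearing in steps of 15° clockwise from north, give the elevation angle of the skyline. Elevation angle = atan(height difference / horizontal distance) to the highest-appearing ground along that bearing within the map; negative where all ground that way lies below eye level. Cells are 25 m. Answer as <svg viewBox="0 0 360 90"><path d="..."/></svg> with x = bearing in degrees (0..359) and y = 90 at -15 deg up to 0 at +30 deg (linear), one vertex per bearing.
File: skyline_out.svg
<svg viewBox="0 0 360 90"><path d="M0 59l15 3 15 1 15 1 15 1 15-1 15 1 15-2 15-1 15-1 15 0 15 0 15-1 15-3 15-4 15-5 15-3 15-3 15-1 15 0 15 1 15 3 15 4 15 4"/></svg>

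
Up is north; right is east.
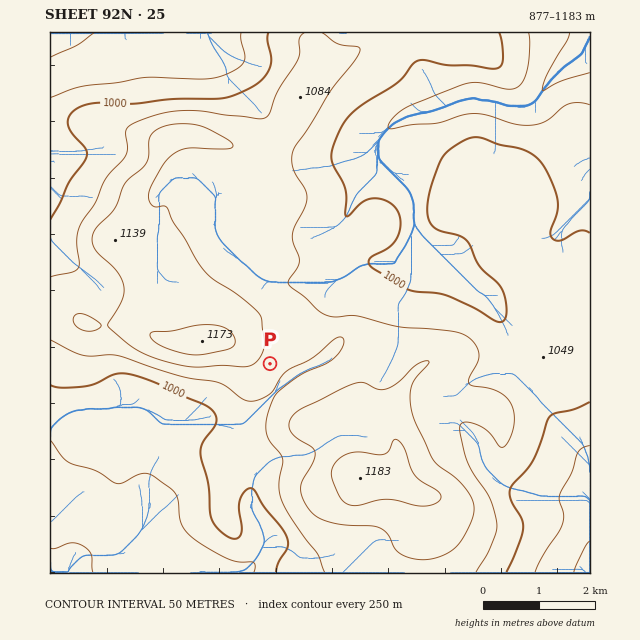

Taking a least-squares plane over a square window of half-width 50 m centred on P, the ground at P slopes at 7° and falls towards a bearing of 128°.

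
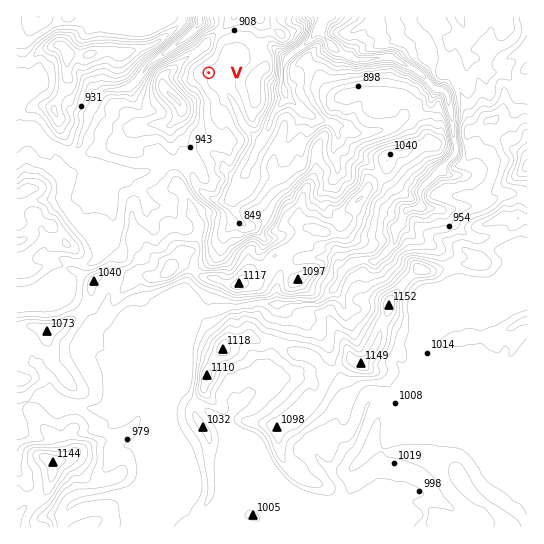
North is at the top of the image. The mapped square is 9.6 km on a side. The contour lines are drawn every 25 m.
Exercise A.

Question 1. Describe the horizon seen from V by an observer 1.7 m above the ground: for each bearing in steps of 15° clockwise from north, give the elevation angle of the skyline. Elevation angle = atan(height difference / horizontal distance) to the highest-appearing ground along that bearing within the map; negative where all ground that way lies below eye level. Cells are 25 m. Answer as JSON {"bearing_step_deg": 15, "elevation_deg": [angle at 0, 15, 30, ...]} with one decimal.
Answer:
{"bearing_step_deg": 15, "elevation_deg": [9.8, 3.9, 3.5, 3.5, 2.2, 1.1, 2.7, 2.7, 2.3, 2.8, 3.3, 2.9, 3.3, 7.2, 12.3, 14.8, 14.1, 12.4, 11.8, 11.6, 11.8, 12.4, 12.1, 11.2]}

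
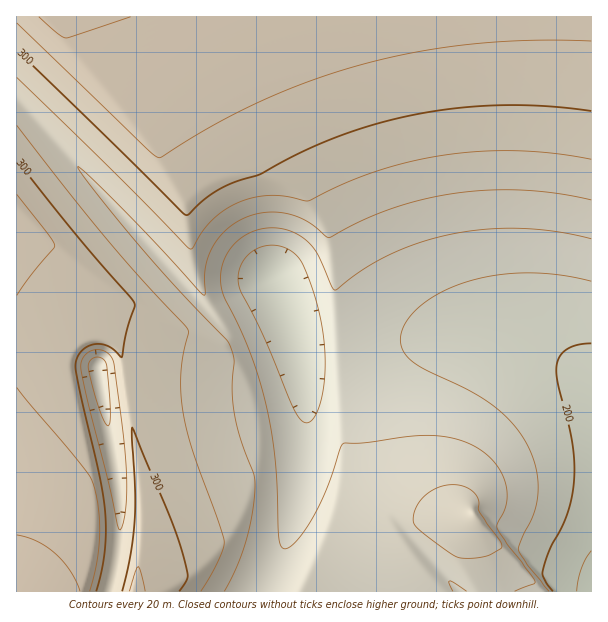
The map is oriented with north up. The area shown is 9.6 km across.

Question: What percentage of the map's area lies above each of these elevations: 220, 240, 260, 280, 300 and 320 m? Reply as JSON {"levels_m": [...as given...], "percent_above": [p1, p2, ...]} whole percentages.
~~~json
{"levels_m": [220, 240, 260, 280, 300, 320], "percent_above": [87, 74, 58, 45, 32, 15]}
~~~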